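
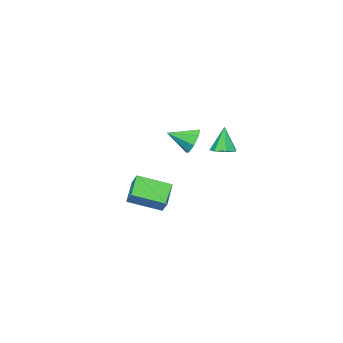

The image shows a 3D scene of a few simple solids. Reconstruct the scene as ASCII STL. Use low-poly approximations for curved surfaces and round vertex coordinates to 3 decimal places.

solid 
facet normal -0.595 0.694 -0.405
outer loop
vertex -1.388 -2.641 2.869
vertex -2.099 -2.921 3.434
vertex -1.399 -2.282 3.501
endloop
endfacet
facet normal 0.990 0.127 -0.055
outer loop
vertex -1.388 -2.641 2.869
vertex -1.399 -2.282 3.501
vertex -1.141 -4.039 4.086
endloop
endfacet
facet normal -0.595 0.694 -0.405
outer loop
vertex -1.399 -2.282 3.501
vertex -2.099 -2.921 3.434
vertex -1.82 -2.297 4.094
endloop
endfacet
facet normal 0.774 0.299 0.557
outer loop
vertex -1.399 -2.282 3.501
vertex -1.82 -2.297 4.094
vertex -1.141 -4.039 4.086
endloop
endfacet
facet normal -0.596 0.694 -0.404
outer loop
vertex -1.82 -2.297 4.094
vertex -2.099 -2.921 3.434
vertex -2.404 -2.678 4.3
endloop
endfacet
facet normal 0.271 0.101 0.957
outer loop
vertex -1.82 -2.297 4.094
vertex -2.404 -2.678 4.3
vertex -1.141 -4.039 4.086
endloop
endfacet
facet normal -0.595 0.695 -0.404
outer loop
vertex -2.404 -2.678 4.3
vertex -2.099 -2.921 3.434
vertex -2.81 -3.201 3.999
endloop
endfacet
facet normal -0.223 -0.350 0.910
outer loop
vertex -2.404 -2.678 4.3
vertex -2.81 -3.201 3.999
vertex -1.141 -4.039 4.086
endloop
endfacet
facet normal -0.595 0.694 -0.405
outer loop
vertex -2.81 -3.201 3.999
vertex -2.099 -2.921 3.434
vertex -2.799 -3.56 3.367
endloop
endfacet
facet normal -0.421 -0.792 0.443
outer loop
vertex -2.81 -3.201 3.999
vertex -2.799 -3.56 3.367
vertex -1.141 -4.039 4.086
endloop
endfacet
facet normal -0.595 0.694 -0.405
outer loop
vertex -2.799 -3.56 3.367
vertex -2.099 -2.921 3.434
vertex -2.378 -3.545 2.774
endloop
endfacet
facet normal -0.205 -0.964 -0.170
outer loop
vertex -2.799 -3.56 3.367
vertex -2.378 -3.545 2.774
vertex -1.141 -4.039 4.086
endloop
endfacet
facet normal -0.595 0.694 -0.405
outer loop
vertex -2.378 -3.545 2.774
vertex -2.099 -2.921 3.434
vertex -1.794 -3.165 2.568
endloop
endfacet
facet normal 0.298 -0.766 -0.569
outer loop
vertex -2.378 -3.545 2.774
vertex -1.794 -3.165 2.568
vertex -1.141 -4.039 4.086
endloop
endfacet
facet normal -0.595 0.694 -0.405
outer loop
vertex -1.794 -3.165 2.568
vertex -2.099 -2.921 3.434
vertex -1.388 -2.641 2.869
endloop
endfacet
facet normal 0.793 -0.314 -0.522
outer loop
vertex -1.794 -3.165 2.568
vertex -1.388 -2.641 2.869
vertex -1.141 -4.039 4.086
endloop
endfacet
facet normal 0.213 0.133 -0.968
outer loop
vertex -2.73 -1.053 2.88
vertex -3.215 -1.635 2.693
vertex -3.373 -0.874 2.763
endloop
endfacet
facet normal 0.135 0.835 0.534
outer loop
vertex -2.73 -1.053 2.88
vertex -3.373 -0.874 2.763
vertex -3.585 -1.865 4.367
endloop
endfacet
facet normal 0.214 0.133 -0.968
outer loop
vertex -3.373 -0.874 2.763
vertex -3.215 -1.635 2.693
vertex -3.896 -1.268 2.593
endloop
endfacet
facet normal -0.634 0.693 0.344
outer loop
vertex -3.373 -0.874 2.763
vertex -3.896 -1.268 2.593
vertex -3.585 -1.865 4.367
endloop
endfacet
facet normal 0.214 0.134 -0.968
outer loop
vertex -3.896 -1.268 2.593
vertex -3.215 -1.635 2.693
vertex -3.907 -1.938 2.498
endloop
endfacet
facet normal -0.985 -0.008 0.170
outer loop
vertex -3.896 -1.268 2.593
vertex -3.907 -1.938 2.498
vertex -3.585 -1.865 4.367
endloop
endfacet
facet normal 0.214 0.133 -0.968
outer loop
vertex -3.907 -1.938 2.498
vertex -3.215 -1.635 2.693
vertex -3.397 -2.38 2.55
endloop
endfacet
facet normal -0.657 -0.741 0.142
outer loop
vertex -3.907 -1.938 2.498
vertex -3.397 -2.38 2.55
vertex -3.585 -1.865 4.367
endloop
endfacet
facet normal 0.213 0.134 -0.968
outer loop
vertex -3.397 -2.38 2.55
vertex -3.215 -1.635 2.693
vertex -2.75 -2.261 2.709
endloop
endfacet
facet normal 0.106 -0.954 0.281
outer loop
vertex -3.397 -2.38 2.55
vertex -2.75 -2.261 2.709
vertex -3.585 -1.865 4.367
endloop
endfacet
facet normal 0.213 0.134 -0.968
outer loop
vertex -2.75 -2.261 2.709
vertex -3.215 -1.635 2.693
vertex -2.453 -1.67 2.856
endloop
endfacet
facet normal 0.728 -0.486 0.483
outer loop
vertex -2.75 -2.261 2.709
vertex -2.453 -1.67 2.856
vertex -3.585 -1.865 4.367
endloop
endfacet
facet normal 0.213 0.133 -0.968
outer loop
vertex -2.453 -1.67 2.856
vertex -3.215 -1.635 2.693
vertex -2.73 -1.053 2.88
endloop
endfacet
facet normal 0.741 0.310 0.595
outer loop
vertex -2.453 -1.67 2.856
vertex -2.73 -1.053 2.88
vertex -3.585 -1.865 4.367
endloop
endfacet
facet normal -0.624 0.702 -0.343
outer loop
vertex 2.58 -0.849 1.728
vertex 2.776 -0.329 2.436
vertex 3.804 -0.171 0.891
endloop
endfacet
facet normal -0.218 -0.577 -0.787
outer loop
vertex 5.064 -1.591 1.584
vertex 2.58 -0.849 1.728
vertex 3.804 -0.171 0.891
endloop
endfacet
facet normal -0.623 0.703 -0.343
outer loop
vertex 3.804 -0.171 0.891
vertex 2.776 -0.329 2.436
vertex 4.0 0.348 1.6
endloop
endfacet
facet normal 0.751 0.416 -0.512
outer loop
vertex 4.0 0.348 1.6
vertex 5.064 -1.591 1.584
vertex 3.804 -0.171 0.891
endloop
endfacet
facet normal -0.751 -0.416 0.513
outer loop
vertex 2.58 -0.849 1.728
vertex 4.036 -1.749 3.129
vertex 2.776 -0.329 2.436
endloop
endfacet
facet normal -0.218 -0.577 -0.787
outer loop
vertex 3.84 -2.268 2.42
vertex 2.58 -0.849 1.728
vertex 5.064 -1.591 1.584
endloop
endfacet
facet normal -0.751 -0.417 0.513
outer loop
vertex 3.84 -2.268 2.42
vertex 4.036 -1.749 3.129
vertex 2.58 -0.849 1.728
endloop
endfacet
facet normal 0.218 0.577 0.787
outer loop
vertex 2.776 -0.329 2.436
vertex 4.036 -1.749 3.129
vertex 4.0 0.348 1.6
endloop
endfacet
facet normal 0.751 0.416 -0.513
outer loop
vertex 5.26 -1.071 2.292
vertex 5.064 -1.591 1.584
vertex 4.0 0.348 1.6
endloop
endfacet
facet normal 0.218 0.577 0.787
outer loop
vertex 4.0 0.348 1.6
vertex 4.036 -1.749 3.129
vertex 5.26 -1.071 2.292
endloop
endfacet
facet normal 0.623 -0.703 0.343
outer loop
vertex 5.26 -1.071 2.292
vertex 3.84 -2.268 2.42
vertex 5.064 -1.591 1.584
endloop
endfacet
facet normal 0.623 -0.703 0.342
outer loop
vertex 4.036 -1.749 3.129
vertex 3.84 -2.268 2.42
vertex 5.26 -1.071 2.292
endloop
endfacet

endsolid


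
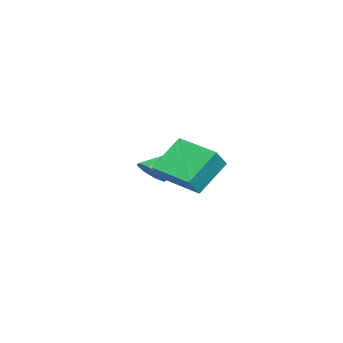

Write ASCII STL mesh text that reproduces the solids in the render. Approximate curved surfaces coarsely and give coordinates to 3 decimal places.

solid 
facet normal 0.633 -0.457 -0.625
outer loop
vertex -1.27 -2.096 -3.751
vertex -1.818 -2.097 -4.306
vertex -1.252 -1.606 -4.091
endloop
endfacet
facet normal 0.369 0.521 0.770
outer loop
vertex -1.27 -2.096 -3.751
vertex -1.252 -1.606 -4.091
vertex -2.642 -1.503 -3.494
endloop
endfacet
facet normal 0.634 -0.457 -0.625
outer loop
vertex -1.252 -1.606 -4.091
vertex -1.818 -2.097 -4.306
vertex -1.565 -1.403 -4.557
endloop
endfacet
facet normal 0.191 0.940 0.282
outer loop
vertex -1.252 -1.606 -4.091
vertex -1.565 -1.403 -4.557
vertex -2.642 -1.503 -3.494
endloop
endfacet
facet normal 0.633 -0.457 -0.625
outer loop
vertex -1.565 -1.403 -4.557
vertex -1.818 -2.097 -4.306
vertex -2.027 -1.607 -4.876
endloop
endfacet
facet normal -0.280 0.940 -0.195
outer loop
vertex -1.565 -1.403 -4.557
vertex -2.027 -1.607 -4.876
vertex -2.642 -1.503 -3.494
endloop
endfacet
facet normal 0.633 -0.457 -0.625
outer loop
vertex -2.027 -1.607 -4.876
vertex -1.818 -2.097 -4.306
vertex -2.366 -2.097 -4.861
endloop
endfacet
facet normal -0.766 0.518 -0.380
outer loop
vertex -2.027 -1.607 -4.876
vertex -2.366 -2.097 -4.861
vertex -2.642 -1.503 -3.494
endloop
endfacet
facet normal 0.633 -0.457 -0.625
outer loop
vertex -2.366 -2.097 -4.861
vertex -1.818 -2.097 -4.306
vertex -2.385 -2.588 -4.521
endloop
endfacet
facet normal -0.983 -0.076 -0.165
outer loop
vertex -2.366 -2.097 -4.861
vertex -2.385 -2.588 -4.521
vertex -2.642 -1.503 -3.494
endloop
endfacet
facet normal 0.633 -0.457 -0.625
outer loop
vertex -2.385 -2.588 -4.521
vertex -1.818 -2.097 -4.306
vertex -2.071 -2.791 -4.055
endloop
endfacet
facet normal -0.804 -0.498 0.325
outer loop
vertex -2.385 -2.588 -4.521
vertex -2.071 -2.791 -4.055
vertex -2.642 -1.503 -3.494
endloop
endfacet
facet normal 0.634 -0.457 -0.624
outer loop
vertex -2.071 -2.791 -4.055
vertex -1.818 -2.097 -4.306
vertex -1.61 -2.587 -3.736
endloop
endfacet
facet normal -0.334 -0.497 0.801
outer loop
vertex -2.071 -2.791 -4.055
vertex -1.61 -2.587 -3.736
vertex -2.642 -1.503 -3.494
endloop
endfacet
facet normal 0.633 -0.458 -0.624
outer loop
vertex -1.61 -2.587 -3.736
vertex -1.818 -2.097 -4.306
vertex -1.27 -2.096 -3.751
endloop
endfacet
facet normal 0.152 -0.075 0.986
outer loop
vertex -1.61 -2.587 -3.736
vertex -1.27 -2.096 -3.751
vertex -2.642 -1.503 -3.494
endloop
endfacet
facet normal -0.612 0.223 -0.759
outer loop
vertex 1.224 0.254 -1.501
vertex 2.119 1.926 -1.732
vertex 2.396 -0.536 -2.678
endloop
endfacet
facet normal -0.469 -0.875 0.120
outer loop
vertex 3.081 -0.786 -1.828
vertex 1.224 0.254 -1.501
vertex 2.396 -0.536 -2.678
endloop
endfacet
facet normal -0.612 0.223 -0.759
outer loop
vertex 2.396 -0.536 -2.678
vertex 2.119 1.926 -1.732
vertex 3.291 1.135 -2.909
endloop
endfacet
facet normal 0.637 -0.430 -0.640
outer loop
vertex 3.291 1.135 -2.909
vertex 3.081 -0.786 -1.828
vertex 2.396 -0.536 -2.678
endloop
endfacet
facet normal -0.637 0.430 0.640
outer loop
vertex 1.224 0.254 -1.501
vertex 2.804 1.676 -0.882
vertex 2.119 1.926 -1.732
endloop
endfacet
facet normal -0.469 -0.875 0.121
outer loop
vertex 1.909 0.005 -0.651
vertex 1.224 0.254 -1.501
vertex 3.081 -0.786 -1.828
endloop
endfacet
facet normal -0.637 0.430 0.640
outer loop
vertex 1.909 0.005 -0.651
vertex 2.804 1.676 -0.882
vertex 1.224 0.254 -1.501
endloop
endfacet
facet normal 0.469 0.875 -0.121
outer loop
vertex 2.119 1.926 -1.732
vertex 2.804 1.676 -0.882
vertex 3.291 1.135 -2.909
endloop
endfacet
facet normal 0.637 -0.430 -0.640
outer loop
vertex 3.976 0.886 -2.059
vertex 3.081 -0.786 -1.828
vertex 3.291 1.135 -2.909
endloop
endfacet
facet normal 0.468 0.875 -0.121
outer loop
vertex 3.291 1.135 -2.909
vertex 2.804 1.676 -0.882
vertex 3.976 0.886 -2.059
endloop
endfacet
facet normal 0.612 -0.223 0.759
outer loop
vertex 3.976 0.886 -2.059
vertex 1.909 0.005 -0.651
vertex 3.081 -0.786 -1.828
endloop
endfacet
facet normal 0.612 -0.223 0.759
outer loop
vertex 2.804 1.676 -0.882
vertex 1.909 0.005 -0.651
vertex 3.976 0.886 -2.059
endloop
endfacet

endsolid


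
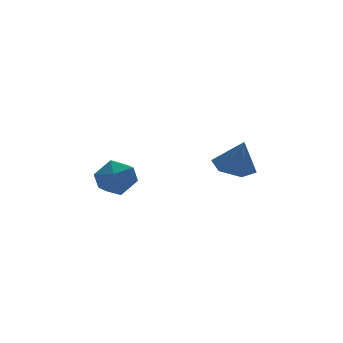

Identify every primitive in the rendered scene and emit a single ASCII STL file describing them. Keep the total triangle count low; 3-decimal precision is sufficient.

solid 
facet normal -0.704 0.708 -0.051
outer loop
vertex -2.864 1.358 -4.029
vertex -3.246 1.05 -3.04
vertex -2.462 1.824 -3.112
endloop
endfacet
facet normal -0.118 0.905 -0.408
outer loop
vertex -2.864 1.358 -4.029
vertex -2.462 1.824 -3.112
vertex -1.78 1.543 -3.933
endloop
endfacet
facet normal 0.010 0.413 -0.911
outer loop
vertex -2.864 1.358 -4.029
vertex -1.78 1.543 -3.933
vertex -2.142 0.595 -4.367
endloop
endfacet
facet normal -0.497 -0.087 -0.864
outer loop
vertex -2.864 1.358 -4.029
vertex -2.142 0.595 -4.367
vertex -3.048 0.29 -3.815
endloop
endfacet
facet normal -0.938 0.095 -0.333
outer loop
vertex -2.864 1.358 -4.029
vertex -3.048 0.29 -3.815
vertex -3.246 1.05 -3.04
endloop
endfacet
facet normal 0.429 0.902 0.048
outer loop
vertex -1.78 1.543 -3.933
vertex -2.462 1.824 -3.112
vertex -1.492 1.35 -2.885
endloop
endfacet
facet normal -0.518 0.583 0.626
outer loop
vertex -2.462 1.824 -3.112
vertex -3.246 1.05 -3.04
vertex -2.398 1.045 -2.333
endloop
endfacet
facet normal -0.897 -0.408 0.171
outer loop
vertex -3.246 1.05 -3.04
vertex -3.048 0.29 -3.815
vertex -2.76 0.097 -2.767
endloop
endfacet
facet normal -0.182 -0.703 -0.688
outer loop
vertex -3.048 0.29 -3.815
vertex -2.142 0.595 -4.367
vertex -2.078 -0.184 -3.588
endloop
endfacet
facet normal 0.637 0.106 -0.763
outer loop
vertex -2.142 0.595 -4.367
vertex -1.78 1.543 -3.933
vertex -1.294 0.59 -3.66
endloop
endfacet
facet normal 0.497 0.087 0.864
outer loop
vertex -1.676 0.282 -2.671
vertex -1.492 1.35 -2.885
vertex -2.398 1.045 -2.333
endloop
endfacet
facet normal -0.010 -0.413 0.911
outer loop
vertex -1.676 0.282 -2.671
vertex -2.398 1.045 -2.333
vertex -2.76 0.097 -2.767
endloop
endfacet
facet normal 0.118 -0.905 0.408
outer loop
vertex -1.676 0.282 -2.671
vertex -2.76 0.097 -2.767
vertex -2.078 -0.184 -3.588
endloop
endfacet
facet normal 0.704 -0.708 0.051
outer loop
vertex -1.676 0.282 -2.671
vertex -2.078 -0.184 -3.588
vertex -1.294 0.59 -3.66
endloop
endfacet
facet normal 0.938 -0.095 0.333
outer loop
vertex -1.676 0.282 -2.671
vertex -1.294 0.59 -3.66
vertex -1.492 1.35 -2.885
endloop
endfacet
facet normal 0.182 0.703 0.688
outer loop
vertex -2.398 1.045 -2.333
vertex -1.492 1.35 -2.885
vertex -2.462 1.824 -3.112
endloop
endfacet
facet normal -0.637 -0.106 0.763
outer loop
vertex -2.76 0.097 -2.767
vertex -2.398 1.045 -2.333
vertex -3.246 1.05 -3.04
endloop
endfacet
facet normal -0.429 -0.902 -0.048
outer loop
vertex -2.078 -0.184 -3.588
vertex -2.76 0.097 -2.767
vertex -3.048 0.29 -3.815
endloop
endfacet
facet normal 0.518 -0.583 -0.626
outer loop
vertex -1.294 0.59 -3.66
vertex -2.078 -0.184 -3.588
vertex -2.142 0.595 -4.367
endloop
endfacet
facet normal 0.897 0.408 -0.171
outer loop
vertex -1.492 1.35 -2.885
vertex -1.294 0.59 -3.66
vertex -1.78 1.543 -3.933
endloop
endfacet
facet normal -0.140 0.276 -0.951
outer loop
vertex 4.026 -0.853 -3.727
vertex 3.23 -0.192 -3.418
vertex 4.246 0.171 -3.462
endloop
endfacet
facet normal 0.918 -0.272 0.288
outer loop
vertex 4.026 -0.853 -3.727
vertex 4.246 0.171 -3.462
vertex 3.47 -0.668 -1.782
endloop
endfacet
facet normal -0.140 0.277 -0.951
outer loop
vertex 4.246 0.171 -3.462
vertex 3.23 -0.192 -3.418
vertex 3.45 0.832 -3.152
endloop
endfacet
facet normal 0.648 0.518 0.558
outer loop
vertex 4.246 0.171 -3.462
vertex 3.45 0.832 -3.152
vertex 3.47 -0.668 -1.782
endloop
endfacet
facet normal -0.140 0.277 -0.951
outer loop
vertex 3.45 0.832 -3.152
vertex 3.23 -0.192 -3.418
vertex 2.434 0.469 -3.108
endloop
endfacet
facet normal -0.204 0.659 0.724
outer loop
vertex 3.45 0.832 -3.152
vertex 2.434 0.469 -3.108
vertex 3.47 -0.668 -1.782
endloop
endfacet
facet normal -0.141 0.277 -0.951
outer loop
vertex 2.434 0.469 -3.108
vertex 3.23 -0.192 -3.418
vertex 2.213 -0.554 -3.373
endloop
endfacet
facet normal -0.784 0.009 0.620
outer loop
vertex 2.434 0.469 -3.108
vertex 2.213 -0.554 -3.373
vertex 3.47 -0.668 -1.782
endloop
endfacet
facet normal -0.141 0.277 -0.951
outer loop
vertex 2.213 -0.554 -3.373
vertex 3.23 -0.192 -3.418
vertex 3.009 -1.215 -3.683
endloop
endfacet
facet normal -0.514 -0.783 0.350
outer loop
vertex 2.213 -0.554 -3.373
vertex 3.009 -1.215 -3.683
vertex 3.47 -0.668 -1.782
endloop
endfacet
facet normal -0.140 0.276 -0.951
outer loop
vertex 3.009 -1.215 -3.683
vertex 3.23 -0.192 -3.418
vertex 4.026 -0.853 -3.727
endloop
endfacet
facet normal 0.337 -0.923 0.184
outer loop
vertex 3.009 -1.215 -3.683
vertex 4.026 -0.853 -3.727
vertex 3.47 -0.668 -1.782
endloop
endfacet

endsolid


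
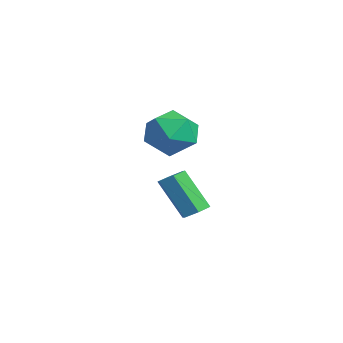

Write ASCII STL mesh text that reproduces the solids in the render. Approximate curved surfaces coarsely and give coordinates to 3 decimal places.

solid 
facet normal -0.522 0.813 -0.260
outer loop
vertex -1.16 1.498 2.027
vertex -1.984 1.217 2.804
vertex -1.088 1.894 3.122
endloop
endfacet
facet normal 0.178 0.922 -0.345
outer loop
vertex -1.16 1.498 2.027
vertex -1.088 1.894 3.122
vertex -0.132 1.506 2.578
endloop
endfacet
facet normal 0.424 0.428 -0.798
outer loop
vertex -1.16 1.498 2.027
vertex -0.132 1.506 2.578
vertex -0.436 0.589 1.924
endloop
endfacet
facet normal -0.124 0.014 -0.992
outer loop
vertex -1.16 1.498 2.027
vertex -0.436 0.589 1.924
vertex -1.58 0.41 2.064
endloop
endfacet
facet normal -0.708 0.251 -0.660
outer loop
vertex -1.16 1.498 2.027
vertex -1.58 0.41 2.064
vertex -1.984 1.217 2.804
endloop
endfacet
facet normal 0.496 0.820 0.286
outer loop
vertex -0.132 1.506 2.578
vertex -1.088 1.894 3.122
vertex -0.32 1.23 3.696
endloop
endfacet
facet normal -0.637 0.644 0.424
outer loop
vertex -1.088 1.894 3.122
vertex -1.984 1.217 2.804
vertex -1.464 1.051 3.836
endloop
endfacet
facet normal -0.938 -0.265 -0.223
outer loop
vertex -1.984 1.217 2.804
vertex -1.58 0.41 2.064
vertex -1.768 0.134 3.182
endloop
endfacet
facet normal 0.008 -0.648 -0.761
outer loop
vertex -1.58 0.41 2.064
vertex -0.436 0.589 1.924
vertex -0.812 -0.254 2.638
endloop
endfacet
facet normal 0.894 0.022 -0.447
outer loop
vertex -0.436 0.589 1.924
vertex -0.132 1.506 2.578
vertex 0.084 0.423 2.956
endloop
endfacet
facet normal 0.124 -0.014 0.992
outer loop
vertex -0.74 0.142 3.733
vertex -0.32 1.23 3.696
vertex -1.464 1.051 3.836
endloop
endfacet
facet normal -0.424 -0.428 0.798
outer loop
vertex -0.74 0.142 3.733
vertex -1.464 1.051 3.836
vertex -1.768 0.134 3.182
endloop
endfacet
facet normal -0.178 -0.922 0.345
outer loop
vertex -0.74 0.142 3.733
vertex -1.768 0.134 3.182
vertex -0.812 -0.254 2.638
endloop
endfacet
facet normal 0.522 -0.813 0.260
outer loop
vertex -0.74 0.142 3.733
vertex -0.812 -0.254 2.638
vertex 0.084 0.423 2.956
endloop
endfacet
facet normal 0.708 -0.251 0.660
outer loop
vertex -0.74 0.142 3.733
vertex 0.084 0.423 2.956
vertex -0.32 1.23 3.696
endloop
endfacet
facet normal -0.008 0.648 0.761
outer loop
vertex -1.464 1.051 3.836
vertex -0.32 1.23 3.696
vertex -1.088 1.894 3.122
endloop
endfacet
facet normal -0.894 -0.022 0.447
outer loop
vertex -1.768 0.134 3.182
vertex -1.464 1.051 3.836
vertex -1.984 1.217 2.804
endloop
endfacet
facet normal -0.496 -0.820 -0.286
outer loop
vertex -0.812 -0.254 2.638
vertex -1.768 0.134 3.182
vertex -1.58 0.41 2.064
endloop
endfacet
facet normal 0.637 -0.644 -0.424
outer loop
vertex 0.084 0.423 2.956
vertex -0.812 -0.254 2.638
vertex -0.436 0.589 1.924
endloop
endfacet
facet normal 0.938 0.265 0.223
outer loop
vertex -0.32 1.23 3.696
vertex 0.084 0.423 2.956
vertex -0.132 1.506 2.578
endloop
endfacet
facet normal 0.401 0.368 -0.839
outer loop
vertex -2.37 2.352 -1.799
vertex -2.956 2.46 -2.032
vertex -2.659 2.913 -1.691
endloop
endfacet
facet normal 0.797 0.311 0.518
outer loop
vertex -2.37 2.352 -1.799
vertex -2.659 2.913 -1.691
vertex -3.178 1.612 -0.114
endloop
endfacet
facet normal 0.796 0.312 0.519
outer loop
vertex -3.178 1.612 -0.114
vertex -2.659 2.913 -1.691
vertex -3.468 2.173 -0.006
endloop
endfacet
facet normal -0.403 -0.369 0.838
outer loop
vertex -3.178 1.612 -0.114
vertex -3.468 2.173 -0.006
vertex -3.764 1.72 -0.348
endloop
endfacet
facet normal 0.403 0.367 -0.838
outer loop
vertex -2.659 2.913 -1.691
vertex -2.956 2.46 -2.032
vertex -3.245 3.021 -1.925
endloop
endfacet
facet normal 0.007 0.914 0.405
outer loop
vertex -2.659 2.913 -1.691
vertex -3.245 3.021 -1.925
vertex -3.468 2.173 -0.006
endloop
endfacet
facet normal 0.007 0.914 0.405
outer loop
vertex -3.468 2.173 -0.006
vertex -3.245 3.021 -1.925
vertex -4.054 2.281 -0.24
endloop
endfacet
facet normal -0.403 -0.369 0.838
outer loop
vertex -3.468 2.173 -0.006
vertex -4.054 2.281 -0.24
vertex -3.764 1.72 -0.348
endloop
endfacet
facet normal 0.403 0.367 -0.838
outer loop
vertex -3.245 3.021 -1.925
vertex -2.956 2.46 -2.032
vertex -3.542 2.568 -2.266
endloop
endfacet
facet normal -0.789 0.603 -0.114
outer loop
vertex -3.245 3.021 -1.925
vertex -3.542 2.568 -2.266
vertex -4.054 2.281 -0.24
endloop
endfacet
facet normal -0.790 0.602 -0.114
outer loop
vertex -4.054 2.281 -0.24
vertex -3.542 2.568 -2.266
vertex -4.35 1.828 -0.581
endloop
endfacet
facet normal -0.401 -0.369 0.838
outer loop
vertex -4.054 2.281 -0.24
vertex -4.35 1.828 -0.581
vertex -3.764 1.72 -0.348
endloop
endfacet
facet normal 0.403 0.369 -0.838
outer loop
vertex -3.542 2.568 -2.266
vertex -2.956 2.46 -2.032
vertex -3.252 2.007 -2.374
endloop
endfacet
facet normal -0.796 -0.312 -0.519
outer loop
vertex -3.542 2.568 -2.266
vertex -3.252 2.007 -2.374
vertex -4.35 1.828 -0.581
endloop
endfacet
facet normal -0.797 -0.310 -0.519
outer loop
vertex -4.35 1.828 -0.581
vertex -3.252 2.007 -2.374
vertex -4.061 1.267 -0.689
endloop
endfacet
facet normal -0.401 -0.368 0.839
outer loop
vertex -4.35 1.828 -0.581
vertex -4.061 1.267 -0.689
vertex -3.764 1.72 -0.348
endloop
endfacet
facet normal 0.403 0.369 -0.838
outer loop
vertex -3.252 2.007 -2.374
vertex -2.956 2.46 -2.032
vertex -2.666 1.899 -2.14
endloop
endfacet
facet normal -0.007 -0.914 -0.405
outer loop
vertex -3.252 2.007 -2.374
vertex -2.666 1.899 -2.14
vertex -4.061 1.267 -0.689
endloop
endfacet
facet normal -0.007 -0.914 -0.405
outer loop
vertex -4.061 1.267 -0.689
vertex -2.666 1.899 -2.14
vertex -3.475 1.159 -0.455
endloop
endfacet
facet normal -0.403 -0.367 0.838
outer loop
vertex -4.061 1.267 -0.689
vertex -3.475 1.159 -0.455
vertex -3.764 1.72 -0.348
endloop
endfacet
facet normal 0.401 0.369 -0.838
outer loop
vertex -2.666 1.899 -2.14
vertex -2.956 2.46 -2.032
vertex -2.37 2.352 -1.799
endloop
endfacet
facet normal 0.790 -0.602 0.115
outer loop
vertex -2.666 1.899 -2.14
vertex -2.37 2.352 -1.799
vertex -3.475 1.159 -0.455
endloop
endfacet
facet normal 0.789 -0.603 0.114
outer loop
vertex -3.475 1.159 -0.455
vertex -2.37 2.352 -1.799
vertex -3.178 1.612 -0.114
endloop
endfacet
facet normal -0.403 -0.367 0.838
outer loop
vertex -3.475 1.159 -0.455
vertex -3.178 1.612 -0.114
vertex -3.764 1.72 -0.348
endloop
endfacet

endsolid


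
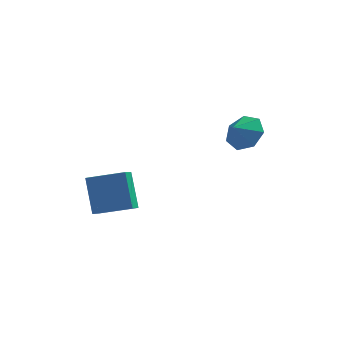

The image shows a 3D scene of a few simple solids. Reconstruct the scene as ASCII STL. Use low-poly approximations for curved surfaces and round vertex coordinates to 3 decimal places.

solid 
facet normal -0.959 -0.021 -0.281
outer loop
vertex -3.116 -2.876 -1.898
vertex -3.624 -1.751 -0.248
vertex -2.978 -2.03 -2.432
endloop
endfacet
facet normal 0.247 -0.546 -0.801
outer loop
vertex -1.136 -1.989 -1.892
vertex -3.116 -2.876 -1.898
vertex -2.978 -2.03 -2.432
endloop
endfacet
facet normal -0.959 -0.021 -0.281
outer loop
vertex -2.978 -2.03 -2.432
vertex -3.624 -1.751 -0.248
vertex -3.486 -0.905 -0.782
endloop
endfacet
facet normal 0.136 0.838 -0.529
outer loop
vertex -3.486 -0.905 -0.782
vertex -1.136 -1.989 -1.892
vertex -2.978 -2.03 -2.432
endloop
endfacet
facet normal -0.136 -0.838 0.529
outer loop
vertex -3.116 -2.876 -1.898
vertex -1.782 -1.71 0.292
vertex -3.624 -1.751 -0.248
endloop
endfacet
facet normal 0.247 -0.546 -0.801
outer loop
vertex -1.274 -2.835 -1.358
vertex -3.116 -2.876 -1.898
vertex -1.136 -1.989 -1.892
endloop
endfacet
facet normal -0.136 -0.838 0.529
outer loop
vertex -1.274 -2.835 -1.358
vertex -1.782 -1.71 0.292
vertex -3.116 -2.876 -1.898
endloop
endfacet
facet normal -0.247 0.546 0.801
outer loop
vertex -3.624 -1.751 -0.248
vertex -1.782 -1.71 0.292
vertex -3.486 -0.905 -0.782
endloop
endfacet
facet normal 0.136 0.838 -0.529
outer loop
vertex -1.644 -0.864 -0.242
vertex -1.136 -1.989 -1.892
vertex -3.486 -0.905 -0.782
endloop
endfacet
facet normal -0.247 0.546 0.801
outer loop
vertex -3.486 -0.905 -0.782
vertex -1.782 -1.71 0.292
vertex -1.644 -0.864 -0.242
endloop
endfacet
facet normal 0.959 0.021 0.281
outer loop
vertex -1.644 -0.864 -0.242
vertex -1.274 -2.835 -1.358
vertex -1.136 -1.989 -1.892
endloop
endfacet
facet normal 0.959 0.021 0.281
outer loop
vertex -1.782 -1.71 0.292
vertex -1.274 -2.835 -1.358
vertex -1.644 -0.864 -0.242
endloop
endfacet
facet normal 0.490 0.557 -0.671
outer loop
vertex 3.894 2.94 1.538
vertex 3.25 2.554 0.748
vertex 3.105 3.435 1.373
endloop
endfacet
facet normal -0.157 0.078 0.985
outer loop
vertex 3.894 2.94 1.538
vertex 3.105 3.435 1.373
vertex 2.75 1.986 1.432
endloop
endfacet
facet normal 0.490 0.557 -0.671
outer loop
vertex 3.105 3.435 1.373
vertex 3.25 2.554 0.748
vertex 2.425 3.267 0.737
endloop
endfacet
facet normal -0.695 0.198 0.691
outer loop
vertex 3.105 3.435 1.373
vertex 2.425 3.267 0.737
vertex 2.75 1.986 1.432
endloop
endfacet
facet normal 0.490 0.557 -0.671
outer loop
vertex 2.425 3.267 0.737
vertex 3.25 2.554 0.748
vertex 2.366 2.562 0.109
endloop
endfacet
facet normal -0.966 -0.122 0.227
outer loop
vertex 2.425 3.267 0.737
vertex 2.366 2.562 0.109
vertex 2.75 1.986 1.432
endloop
endfacet
facet normal 0.490 0.557 -0.671
outer loop
vertex 2.366 2.562 0.109
vertex 3.25 2.554 0.748
vertex 2.973 1.851 -0.038
endloop
endfacet
facet normal -0.765 -0.641 -0.057
outer loop
vertex 2.366 2.562 0.109
vertex 2.973 1.851 -0.038
vertex 2.75 1.986 1.432
endloop
endfacet
facet normal 0.490 0.557 -0.671
outer loop
vertex 2.973 1.851 -0.038
vertex 3.25 2.554 0.748
vertex 3.788 1.67 0.407
endloop
endfacet
facet normal -0.243 -0.969 0.052
outer loop
vertex 2.973 1.851 -0.038
vertex 3.788 1.67 0.407
vertex 2.75 1.986 1.432
endloop
endfacet
facet normal 0.490 0.557 -0.671
outer loop
vertex 3.788 1.67 0.407
vertex 3.25 2.554 0.748
vertex 4.198 2.154 1.108
endloop
endfacet
facet normal 0.205 -0.857 0.472
outer loop
vertex 3.788 1.67 0.407
vertex 4.198 2.154 1.108
vertex 2.75 1.986 1.432
endloop
endfacet
facet normal 0.490 0.557 -0.671
outer loop
vertex 4.198 2.154 1.108
vertex 3.25 2.554 0.748
vertex 3.894 2.94 1.538
endloop
endfacet
facet normal 0.244 -0.391 0.887
outer loop
vertex 4.198 2.154 1.108
vertex 3.894 2.94 1.538
vertex 2.75 1.986 1.432
endloop
endfacet

endsolid


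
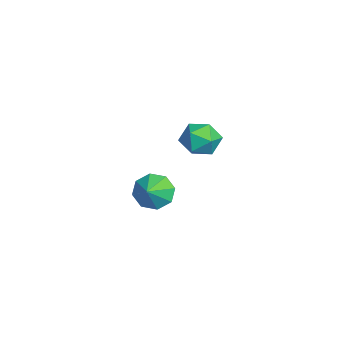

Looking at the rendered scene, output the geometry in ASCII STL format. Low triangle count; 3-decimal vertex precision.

solid 
facet normal -0.808 0.288 -0.515
outer loop
vertex -2.884 -0.545 -2.424
vertex -3.408 -0.685 -1.68
vertex -2.937 0.029 -2.02
endloop
endfacet
facet normal 0.968 0.199 -0.156
outer loop
vertex -2.884 -0.545 -2.424
vertex -2.937 0.029 -2.02
vertex -2.592 -0.975 -1.16
endloop
endfacet
facet normal -0.808 0.287 -0.515
outer loop
vertex -2.937 0.029 -2.02
vertex -3.408 -0.685 -1.68
vertex -3.266 0.185 -1.417
endloop
endfacet
facet normal 0.795 0.528 0.297
outer loop
vertex -2.937 0.029 -2.02
vertex -3.266 0.185 -1.417
vertex -2.592 -0.975 -1.16
endloop
endfacet
facet normal -0.808 0.287 -0.515
outer loop
vertex -3.266 0.185 -1.417
vertex -3.408 -0.685 -1.68
vertex -3.678 -0.168 -0.968
endloop
endfacet
facet normal 0.463 0.439 0.770
outer loop
vertex -3.266 0.185 -1.417
vertex -3.678 -0.168 -0.968
vertex -2.592 -0.975 -1.16
endloop
endfacet
facet normal -0.808 0.287 -0.515
outer loop
vertex -3.678 -0.168 -0.968
vertex -3.408 -0.685 -1.68
vertex -3.931 -0.824 -0.937
endloop
endfacet
facet normal 0.162 -0.016 0.987
outer loop
vertex -3.678 -0.168 -0.968
vertex -3.931 -0.824 -0.937
vertex -2.592 -0.975 -1.16
endloop
endfacet
facet normal -0.808 0.288 -0.515
outer loop
vertex -3.931 -0.824 -0.937
vertex -3.408 -0.685 -1.68
vertex -3.879 -1.398 -1.34
endloop
endfacet
facet normal 0.072 -0.569 0.819
outer loop
vertex -3.931 -0.824 -0.937
vertex -3.879 -1.398 -1.34
vertex -2.592 -0.975 -1.16
endloop
endfacet
facet normal -0.807 0.288 -0.515
outer loop
vertex -3.879 -1.398 -1.34
vertex -3.408 -0.685 -1.68
vertex -3.55 -1.555 -1.943
endloop
endfacet
facet normal 0.244 -0.898 0.367
outer loop
vertex -3.879 -1.398 -1.34
vertex -3.55 -1.555 -1.943
vertex -2.592 -0.975 -1.16
endloop
endfacet
facet normal -0.808 0.287 -0.515
outer loop
vertex -3.55 -1.555 -1.943
vertex -3.408 -0.685 -1.68
vertex -3.138 -1.201 -2.392
endloop
endfacet
facet normal 0.578 -0.809 -0.108
outer loop
vertex -3.55 -1.555 -1.943
vertex -3.138 -1.201 -2.392
vertex -2.592 -0.975 -1.16
endloop
endfacet
facet normal -0.808 0.288 -0.515
outer loop
vertex -3.138 -1.201 -2.392
vertex -3.408 -0.685 -1.68
vertex -2.884 -0.545 -2.424
endloop
endfacet
facet normal 0.877 -0.355 -0.323
outer loop
vertex -3.138 -1.201 -2.392
vertex -2.884 -0.545 -2.424
vertex -2.592 -0.975 -1.16
endloop
endfacet
facet normal -0.928 0.195 -0.317
outer loop
vertex -0.526 1.451 2.767
vertex -0.802 0.667 3.094
vertex -0.824 1.398 3.608
endloop
endfacet
facet normal -0.582 0.798 -0.156
outer loop
vertex -0.526 1.451 2.767
vertex -0.824 1.398 3.608
vertex -0.101 1.888 3.42
endloop
endfacet
facet normal 0.006 0.829 -0.559
outer loop
vertex -0.526 1.451 2.767
vertex -0.101 1.888 3.42
vertex 0.368 1.461 2.791
endloop
endfacet
facet normal 0.023 0.246 -0.969
outer loop
vertex -0.526 1.451 2.767
vertex 0.368 1.461 2.791
vertex -0.065 0.706 2.589
endloop
endfacet
facet normal -0.554 -0.147 -0.820
outer loop
vertex -0.526 1.451 2.767
vertex -0.065 0.706 2.589
vertex -0.802 0.667 3.094
endloop
endfacet
facet normal -0.378 0.761 0.528
outer loop
vertex -0.101 1.888 3.42
vertex -0.824 1.398 3.608
vertex -0.115 1.374 4.151
endloop
endfacet
facet normal -0.939 -0.216 0.267
outer loop
vertex -0.824 1.398 3.608
vertex -0.802 0.667 3.094
vertex -0.548 0.619 3.949
endloop
endfacet
facet normal -0.334 -0.768 -0.546
outer loop
vertex -0.802 0.667 3.094
vertex -0.065 0.706 2.589
vertex -0.079 0.192 3.32
endloop
endfacet
facet normal 0.600 -0.133 -0.789
outer loop
vertex -0.065 0.706 2.589
vertex 0.368 1.461 2.791
vertex 0.644 0.682 3.132
endloop
endfacet
facet normal 0.572 0.811 -0.124
outer loop
vertex 0.368 1.461 2.791
vertex -0.101 1.888 3.42
vertex 0.622 1.413 3.646
endloop
endfacet
facet normal -0.023 -0.246 0.969
outer loop
vertex 0.346 0.629 3.973
vertex -0.115 1.374 4.151
vertex -0.548 0.619 3.949
endloop
endfacet
facet normal -0.006 -0.829 0.559
outer loop
vertex 0.346 0.629 3.973
vertex -0.548 0.619 3.949
vertex -0.079 0.192 3.32
endloop
endfacet
facet normal 0.582 -0.798 0.156
outer loop
vertex 0.346 0.629 3.973
vertex -0.079 0.192 3.32
vertex 0.644 0.682 3.132
endloop
endfacet
facet normal 0.928 -0.195 0.317
outer loop
vertex 0.346 0.629 3.973
vertex 0.644 0.682 3.132
vertex 0.622 1.413 3.646
endloop
endfacet
facet normal 0.554 0.147 0.820
outer loop
vertex 0.346 0.629 3.973
vertex 0.622 1.413 3.646
vertex -0.115 1.374 4.151
endloop
endfacet
facet normal -0.600 0.133 0.789
outer loop
vertex -0.548 0.619 3.949
vertex -0.115 1.374 4.151
vertex -0.824 1.398 3.608
endloop
endfacet
facet normal -0.572 -0.811 0.124
outer loop
vertex -0.079 0.192 3.32
vertex -0.548 0.619 3.949
vertex -0.802 0.667 3.094
endloop
endfacet
facet normal 0.378 -0.761 -0.528
outer loop
vertex 0.644 0.682 3.132
vertex -0.079 0.192 3.32
vertex -0.065 0.706 2.589
endloop
endfacet
facet normal 0.939 0.216 -0.267
outer loop
vertex 0.622 1.413 3.646
vertex 0.644 0.682 3.132
vertex 0.368 1.461 2.791
endloop
endfacet
facet normal 0.334 0.768 0.546
outer loop
vertex -0.115 1.374 4.151
vertex 0.622 1.413 3.646
vertex -0.101 1.888 3.42
endloop
endfacet

endsolid


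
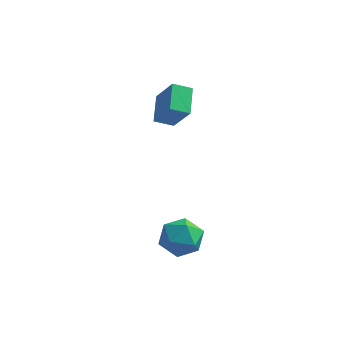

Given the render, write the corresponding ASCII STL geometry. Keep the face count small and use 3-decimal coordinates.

solid 
facet normal -0.284 -0.440 0.852
outer loop
vertex -2.115 -2.371 -1.196
vertex -1.462 -3.392 -1.506
vertex -0.917 -2.475 -0.851
endloop
endfacet
facet normal -0.245 0.268 0.932
outer loop
vertex -2.115 -2.371 -1.196
vertex -0.917 -2.475 -0.851
vertex -1.352 -1.383 -1.28
endloop
endfacet
facet normal -0.685 0.568 0.457
outer loop
vertex -2.115 -2.371 -1.196
vertex -1.352 -1.383 -1.28
vertex -2.166 -1.625 -2.199
endloop
endfacet
facet normal -0.996 0.044 0.084
outer loop
vertex -2.115 -2.371 -1.196
vertex -2.166 -1.625 -2.199
vertex -2.233 -2.867 -2.339
endloop
endfacet
facet normal -0.748 -0.578 0.328
outer loop
vertex -2.115 -2.371 -1.196
vertex -2.233 -2.867 -2.339
vertex -1.462 -3.392 -1.506
endloop
endfacet
facet normal 0.421 0.472 0.775
outer loop
vertex -1.352 -1.383 -1.28
vertex -0.917 -2.475 -0.851
vertex -0.227 -1.793 -1.641
endloop
endfacet
facet normal 0.358 -0.674 0.646
outer loop
vertex -0.917 -2.475 -0.851
vertex -1.462 -3.392 -1.506
vertex -0.294 -3.035 -1.781
endloop
endfacet
facet normal -0.392 -0.897 -0.203
outer loop
vertex -1.462 -3.392 -1.506
vertex -2.233 -2.867 -2.339
vertex -1.108 -3.277 -2.7
endloop
endfacet
facet normal -0.794 0.110 -0.598
outer loop
vertex -2.233 -2.867 -2.339
vertex -2.166 -1.625 -2.199
vertex -1.543 -2.185 -3.129
endloop
endfacet
facet normal -0.291 0.957 0.006
outer loop
vertex -2.166 -1.625 -2.199
vertex -1.352 -1.383 -1.28
vertex -0.998 -1.268 -2.474
endloop
endfacet
facet normal 0.996 -0.044 -0.084
outer loop
vertex -0.345 -2.289 -2.784
vertex -0.227 -1.793 -1.641
vertex -0.294 -3.035 -1.781
endloop
endfacet
facet normal 0.685 -0.568 -0.457
outer loop
vertex -0.345 -2.289 -2.784
vertex -0.294 -3.035 -1.781
vertex -1.108 -3.277 -2.7
endloop
endfacet
facet normal 0.245 -0.268 -0.932
outer loop
vertex -0.345 -2.289 -2.784
vertex -1.108 -3.277 -2.7
vertex -1.543 -2.185 -3.129
endloop
endfacet
facet normal 0.284 0.440 -0.852
outer loop
vertex -0.345 -2.289 -2.784
vertex -1.543 -2.185 -3.129
vertex -0.998 -1.268 -2.474
endloop
endfacet
facet normal 0.748 0.578 -0.328
outer loop
vertex -0.345 -2.289 -2.784
vertex -0.998 -1.268 -2.474
vertex -0.227 -1.793 -1.641
endloop
endfacet
facet normal 0.794 -0.110 0.598
outer loop
vertex -0.294 -3.035 -1.781
vertex -0.227 -1.793 -1.641
vertex -0.917 -2.475 -0.851
endloop
endfacet
facet normal 0.291 -0.957 -0.006
outer loop
vertex -1.108 -3.277 -2.7
vertex -0.294 -3.035 -1.781
vertex -1.462 -3.392 -1.506
endloop
endfacet
facet normal -0.421 -0.472 -0.775
outer loop
vertex -1.543 -2.185 -3.129
vertex -1.108 -3.277 -2.7
vertex -2.233 -2.867 -2.339
endloop
endfacet
facet normal -0.358 0.674 -0.646
outer loop
vertex -0.998 -1.268 -2.474
vertex -1.543 -2.185 -3.129
vertex -2.166 -1.625 -2.199
endloop
endfacet
facet normal 0.392 0.897 0.203
outer loop
vertex -0.227 -1.793 -1.641
vertex -0.998 -1.268 -2.474
vertex -1.352 -1.383 -1.28
endloop
endfacet
facet normal -0.540 0.286 -0.791
outer loop
vertex -4.653 3.713 3.691
vertex -3.735 4.192 3.238
vertex -4.265 2.201 2.879
endloop
endfacet
facet normal -0.812 -0.424 0.401
outer loop
vertex -3.185 1.628 4.462
vertex -4.653 3.713 3.691
vertex -4.265 2.201 2.879
endloop
endfacet
facet normal -0.540 0.286 -0.791
outer loop
vertex -4.265 2.201 2.879
vertex -3.735 4.192 3.238
vertex -3.347 2.68 2.426
endloop
endfacet
facet normal 0.221 -0.859 -0.462
outer loop
vertex -3.347 2.68 2.426
vertex -3.185 1.628 4.462
vertex -4.265 2.201 2.879
endloop
endfacet
facet normal -0.221 0.859 0.462
outer loop
vertex -4.653 3.713 3.691
vertex -2.655 3.619 4.821
vertex -3.735 4.192 3.238
endloop
endfacet
facet normal -0.812 -0.424 0.401
outer loop
vertex -3.573 3.14 5.274
vertex -4.653 3.713 3.691
vertex -3.185 1.628 4.462
endloop
endfacet
facet normal -0.221 0.859 0.462
outer loop
vertex -3.573 3.14 5.274
vertex -2.655 3.619 4.821
vertex -4.653 3.713 3.691
endloop
endfacet
facet normal 0.812 0.424 -0.401
outer loop
vertex -3.735 4.192 3.238
vertex -2.655 3.619 4.821
vertex -3.347 2.68 2.426
endloop
endfacet
facet normal 0.221 -0.859 -0.462
outer loop
vertex -2.267 2.107 4.009
vertex -3.185 1.628 4.462
vertex -3.347 2.68 2.426
endloop
endfacet
facet normal 0.812 0.424 -0.401
outer loop
vertex -3.347 2.68 2.426
vertex -2.655 3.619 4.821
vertex -2.267 2.107 4.009
endloop
endfacet
facet normal 0.540 -0.286 0.791
outer loop
vertex -2.267 2.107 4.009
vertex -3.573 3.14 5.274
vertex -3.185 1.628 4.462
endloop
endfacet
facet normal 0.540 -0.286 0.791
outer loop
vertex -2.655 3.619 4.821
vertex -3.573 3.14 5.274
vertex -2.267 2.107 4.009
endloop
endfacet

endsolid


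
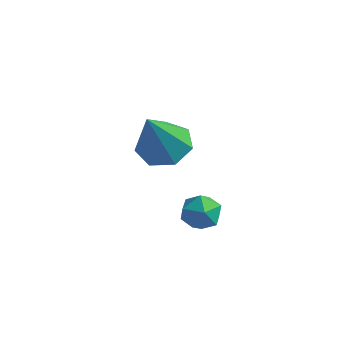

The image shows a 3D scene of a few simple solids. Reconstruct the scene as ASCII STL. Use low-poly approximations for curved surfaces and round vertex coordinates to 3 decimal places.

solid 
facet normal -0.072 0.518 -0.852
outer loop
vertex 1.413 2.233 2.032
vertex 0.771 2.644 2.336
vertex 1.568 2.832 2.383
endloop
endfacet
facet normal 0.934 -0.327 0.146
outer loop
vertex 1.413 2.233 2.032
vertex 1.568 2.832 2.383
vertex 0.909 1.656 3.964
endloop
endfacet
facet normal -0.072 0.517 -0.853
outer loop
vertex 1.568 2.832 2.383
vertex 0.771 2.644 2.336
vertex 1.123 3.29 2.698
endloop
endfacet
facet normal 0.751 0.340 0.566
outer loop
vertex 1.568 2.832 2.383
vertex 1.123 3.29 2.698
vertex 0.909 1.656 3.964
endloop
endfacet
facet normal -0.072 0.517 -0.853
outer loop
vertex 1.123 3.29 2.698
vertex 0.771 2.644 2.336
vertex 0.414 3.261 2.74
endloop
endfacet
facet normal 0.022 0.611 0.792
outer loop
vertex 1.123 3.29 2.698
vertex 0.414 3.261 2.74
vertex 0.909 1.656 3.964
endloop
endfacet
facet normal -0.071 0.517 -0.853
outer loop
vertex 0.414 3.261 2.74
vertex 0.771 2.644 2.336
vertex -0.027 2.768 2.478
endloop
endfacet
facet normal -0.703 0.281 0.653
outer loop
vertex 0.414 3.261 2.74
vertex -0.027 2.768 2.478
vertex 0.909 1.656 3.964
endloop
endfacet
facet normal -0.071 0.518 -0.853
outer loop
vertex -0.027 2.768 2.478
vertex 0.771 2.644 2.336
vertex 0.134 2.181 2.108
endloop
endfacet
facet normal -0.880 -0.401 0.254
outer loop
vertex -0.027 2.768 2.478
vertex 0.134 2.181 2.108
vertex 0.909 1.656 3.964
endloop
endfacet
facet normal -0.071 0.518 -0.853
outer loop
vertex 0.134 2.181 2.108
vertex 0.771 2.644 2.336
vertex 0.775 1.943 1.91
endloop
endfacet
facet normal -0.374 -0.921 -0.104
outer loop
vertex 0.134 2.181 2.108
vertex 0.775 1.943 1.91
vertex 0.909 1.656 3.964
endloop
endfacet
facet normal -0.072 0.518 -0.853
outer loop
vertex 0.775 1.943 1.91
vertex 0.771 2.644 2.336
vertex 1.413 2.233 2.032
endloop
endfacet
facet normal 0.433 -0.888 -0.152
outer loop
vertex 0.775 1.943 1.91
vertex 1.413 2.233 2.032
vertex 0.909 1.656 3.964
endloop
endfacet
facet normal -0.939 0.136 -0.315
outer loop
vertex 1.65 2.949 -0.255
vertex 1.536 2.31 -0.191
vertex 1.426 2.712 0.31
endloop
endfacet
facet normal -0.698 0.716 0.024
outer loop
vertex 1.65 2.949 -0.255
vertex 1.426 2.712 0.31
vertex 1.893 3.167 0.309
endloop
endfacet
facet normal -0.112 0.942 -0.316
outer loop
vertex 1.65 2.949 -0.255
vertex 1.893 3.167 0.309
vertex 2.291 3.046 -0.192
endloop
endfacet
facet normal 0.009 0.503 -0.864
outer loop
vertex 1.65 2.949 -0.255
vertex 2.291 3.046 -0.192
vertex 2.071 2.517 -0.502
endloop
endfacet
facet normal -0.504 0.003 -0.864
outer loop
vertex 1.65 2.949 -0.255
vertex 2.071 2.517 -0.502
vertex 1.536 2.31 -0.191
endloop
endfacet
facet normal -0.509 0.524 0.683
outer loop
vertex 1.893 3.167 0.309
vertex 1.426 2.712 0.31
vertex 1.929 2.663 0.722
endloop
endfacet
facet normal -0.899 -0.416 0.136
outer loop
vertex 1.426 2.712 0.31
vertex 1.536 2.31 -0.191
vertex 1.709 2.134 0.412
endloop
endfacet
facet normal -0.193 -0.630 -0.752
outer loop
vertex 1.536 2.31 -0.191
vertex 2.071 2.517 -0.502
vertex 2.107 2.013 -0.089
endloop
endfacet
facet normal 0.634 0.178 -0.753
outer loop
vertex 2.071 2.517 -0.502
vertex 2.291 3.046 -0.192
vertex 2.574 2.468 -0.09
endloop
endfacet
facet normal 0.438 0.889 0.134
outer loop
vertex 2.291 3.046 -0.192
vertex 1.893 3.167 0.309
vertex 2.464 2.87 0.411
endloop
endfacet
facet normal -0.009 -0.503 0.864
outer loop
vertex 2.35 2.231 0.475
vertex 1.929 2.663 0.722
vertex 1.709 2.134 0.412
endloop
endfacet
facet normal 0.112 -0.942 0.316
outer loop
vertex 2.35 2.231 0.475
vertex 1.709 2.134 0.412
vertex 2.107 2.013 -0.089
endloop
endfacet
facet normal 0.698 -0.716 -0.024
outer loop
vertex 2.35 2.231 0.475
vertex 2.107 2.013 -0.089
vertex 2.574 2.468 -0.09
endloop
endfacet
facet normal 0.939 -0.136 0.315
outer loop
vertex 2.35 2.231 0.475
vertex 2.574 2.468 -0.09
vertex 2.464 2.87 0.411
endloop
endfacet
facet normal 0.504 -0.003 0.864
outer loop
vertex 2.35 2.231 0.475
vertex 2.464 2.87 0.411
vertex 1.929 2.663 0.722
endloop
endfacet
facet normal -0.634 -0.178 0.753
outer loop
vertex 1.709 2.134 0.412
vertex 1.929 2.663 0.722
vertex 1.426 2.712 0.31
endloop
endfacet
facet normal -0.438 -0.889 -0.134
outer loop
vertex 2.107 2.013 -0.089
vertex 1.709 2.134 0.412
vertex 1.536 2.31 -0.191
endloop
endfacet
facet normal 0.509 -0.524 -0.683
outer loop
vertex 2.574 2.468 -0.09
vertex 2.107 2.013 -0.089
vertex 2.071 2.517 -0.502
endloop
endfacet
facet normal 0.899 0.416 -0.136
outer loop
vertex 2.464 2.87 0.411
vertex 2.574 2.468 -0.09
vertex 2.291 3.046 -0.192
endloop
endfacet
facet normal 0.193 0.630 0.752
outer loop
vertex 1.929 2.663 0.722
vertex 2.464 2.87 0.411
vertex 1.893 3.167 0.309
endloop
endfacet

endsolid


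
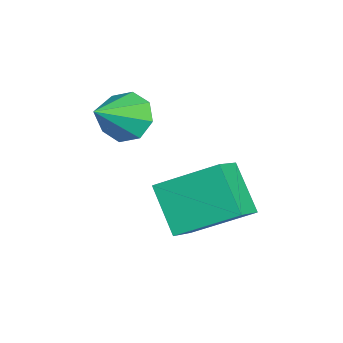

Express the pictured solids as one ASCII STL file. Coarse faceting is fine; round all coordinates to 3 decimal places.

solid 
facet normal -0.653 0.473 -0.591
outer loop
vertex -0.201 1.841 -0.704
vertex -0.635 1.096 -0.821
vertex -0.679 1.75 -0.249
endloop
endfacet
facet normal 0.491 0.596 0.635
outer loop
vertex -0.201 1.841 -0.704
vertex -0.679 1.75 -0.249
vertex 0.515 0.264 0.221
endloop
endfacet
facet normal -0.653 0.473 -0.591
outer loop
vertex -0.679 1.75 -0.249
vertex -0.635 1.096 -0.821
vertex -1.131 1.276 -0.129
endloop
endfacet
facet normal -0.035 0.276 0.961
outer loop
vertex -0.679 1.75 -0.249
vertex -1.131 1.276 -0.129
vertex 0.515 0.264 0.221
endloop
endfacet
facet normal -0.654 0.472 -0.591
outer loop
vertex -1.131 1.276 -0.129
vertex -0.635 1.096 -0.821
vertex -1.292 0.696 -0.414
endloop
endfacet
facet normal -0.381 -0.320 0.867
outer loop
vertex -1.131 1.276 -0.129
vertex -1.292 0.696 -0.414
vertex 0.515 0.264 0.221
endloop
endfacet
facet normal -0.654 0.471 -0.592
outer loop
vertex -1.292 0.696 -0.414
vertex -0.635 1.096 -0.821
vertex -1.068 0.35 -0.937
endloop
endfacet
facet normal -0.346 -0.844 0.410
outer loop
vertex -1.292 0.696 -0.414
vertex -1.068 0.35 -0.937
vertex 0.515 0.264 0.221
endloop
endfacet
facet normal -0.654 0.472 -0.591
outer loop
vertex -1.068 0.35 -0.937
vertex -0.635 1.096 -0.821
vertex -0.591 0.441 -1.392
endloop
endfacet
facet normal 0.051 -0.988 -0.144
outer loop
vertex -1.068 0.35 -0.937
vertex -0.591 0.441 -1.392
vertex 0.515 0.264 0.221
endloop
endfacet
facet normal -0.653 0.472 -0.592
outer loop
vertex -0.591 0.441 -1.392
vertex -0.635 1.096 -0.821
vertex -0.139 0.915 -1.512
endloop
endfacet
facet normal 0.577 -0.669 -0.469
outer loop
vertex -0.591 0.441 -1.392
vertex -0.139 0.915 -1.512
vertex 0.515 0.264 0.221
endloop
endfacet
facet normal -0.653 0.471 -0.592
outer loop
vertex -0.139 0.915 -1.512
vertex -0.635 1.096 -0.821
vertex 0.022 1.495 -1.228
endloop
endfacet
facet normal 0.924 -0.072 -0.376
outer loop
vertex -0.139 0.915 -1.512
vertex 0.022 1.495 -1.228
vertex 0.515 0.264 0.221
endloop
endfacet
facet normal -0.653 0.473 -0.591
outer loop
vertex 0.022 1.495 -1.228
vertex -0.635 1.096 -0.821
vertex -0.201 1.841 -0.704
endloop
endfacet
facet normal 0.889 0.451 0.081
outer loop
vertex 0.022 1.495 -1.228
vertex -0.201 1.841 -0.704
vertex 0.515 0.264 0.221
endloop
endfacet
facet normal -0.643 -0.328 0.693
outer loop
vertex 0.994 1.827 -2.469
vertex 1.176 3.638 -1.443
vertex 0.02 2.308 -3.145
endloop
endfacet
facet normal -0.087 -0.867 -0.491
outer loop
vertex 1.144 2.882 -4.357
vertex 0.994 1.827 -2.469
vertex 0.02 2.308 -3.145
endloop
endfacet
facet normal -0.642 -0.328 0.693
outer loop
vertex 0.02 2.308 -3.145
vertex 1.176 3.638 -1.443
vertex 0.201 4.119 -2.119
endloop
endfacet
facet normal -0.761 0.375 -0.528
outer loop
vertex 0.201 4.119 -2.119
vertex 1.144 2.882 -4.357
vertex 0.02 2.308 -3.145
endloop
endfacet
facet normal 0.761 -0.376 0.528
outer loop
vertex 0.994 1.827 -2.469
vertex 2.3 4.212 -2.655
vertex 1.176 3.638 -1.443
endloop
endfacet
facet normal -0.087 -0.867 -0.491
outer loop
vertex 2.119 2.401 -3.681
vertex 0.994 1.827 -2.469
vertex 1.144 2.882 -4.357
endloop
endfacet
facet normal 0.761 -0.376 0.529
outer loop
vertex 2.119 2.401 -3.681
vertex 2.3 4.212 -2.655
vertex 0.994 1.827 -2.469
endloop
endfacet
facet normal 0.087 0.867 0.491
outer loop
vertex 1.176 3.638 -1.443
vertex 2.3 4.212 -2.655
vertex 0.201 4.119 -2.119
endloop
endfacet
facet normal -0.761 0.376 -0.529
outer loop
vertex 1.326 4.693 -3.331
vertex 1.144 2.882 -4.357
vertex 0.201 4.119 -2.119
endloop
endfacet
facet normal 0.087 0.867 0.491
outer loop
vertex 0.201 4.119 -2.119
vertex 2.3 4.212 -2.655
vertex 1.326 4.693 -3.331
endloop
endfacet
facet normal 0.642 0.328 -0.693
outer loop
vertex 1.326 4.693 -3.331
vertex 2.119 2.401 -3.681
vertex 1.144 2.882 -4.357
endloop
endfacet
facet normal 0.643 0.328 -0.692
outer loop
vertex 2.3 4.212 -2.655
vertex 2.119 2.401 -3.681
vertex 1.326 4.693 -3.331
endloop
endfacet

endsolid


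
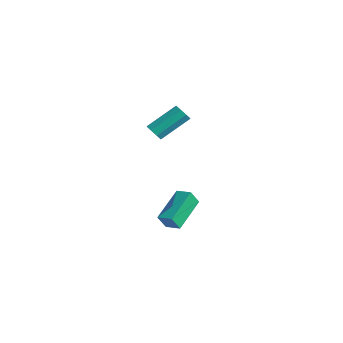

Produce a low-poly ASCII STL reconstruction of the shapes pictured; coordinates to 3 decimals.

solid 
facet normal -0.111 -0.815 -0.569
outer loop
vertex 2.221 1.334 2.623
vertex 1.96 1.654 2.216
vertex 2.508 1.501 2.328
endloop
endfacet
facet normal 0.755 -0.442 0.484
outer loop
vertex 2.221 1.334 2.623
vertex 2.508 1.501 2.328
vertex 2.442 2.946 3.751
endloop
endfacet
facet normal 0.756 -0.441 0.483
outer loop
vertex 2.442 2.946 3.751
vertex 2.508 1.501 2.328
vertex 2.728 3.113 3.456
endloop
endfacet
facet normal 0.111 0.815 0.569
outer loop
vertex 2.442 2.946 3.751
vertex 2.728 3.113 3.456
vertex 2.18 3.266 3.344
endloop
endfacet
facet normal -0.111 -0.815 -0.569
outer loop
vertex 2.508 1.501 2.328
vertex 1.96 1.654 2.216
vertex 2.473 1.758 1.967
endloop
endfacet
facet normal 0.991 -0.045 -0.128
outer loop
vertex 2.508 1.501 2.328
vertex 2.473 1.758 1.967
vertex 2.728 3.113 3.456
endloop
endfacet
facet normal 0.991 -0.047 -0.127
outer loop
vertex 2.728 3.113 3.456
vertex 2.473 1.758 1.967
vertex 2.694 3.37 3.095
endloop
endfacet
facet normal 0.111 0.815 0.569
outer loop
vertex 2.728 3.113 3.456
vertex 2.694 3.37 3.095
vertex 2.18 3.266 3.344
endloop
endfacet
facet normal -0.112 -0.814 -0.570
outer loop
vertex 2.473 1.758 1.967
vertex 1.96 1.654 2.216
vertex 2.138 1.954 1.753
endloop
endfacet
facet normal 0.645 0.377 -0.665
outer loop
vertex 2.473 1.758 1.967
vertex 2.138 1.954 1.753
vertex 2.694 3.37 3.095
endloop
endfacet
facet normal 0.644 0.378 -0.665
outer loop
vertex 2.694 3.37 3.095
vertex 2.138 1.954 1.753
vertex 2.358 3.566 2.881
endloop
endfacet
facet normal 0.112 0.814 0.570
outer loop
vertex 2.694 3.37 3.095
vertex 2.358 3.566 2.881
vertex 2.18 3.266 3.344
endloop
endfacet
facet normal -0.110 -0.814 -0.570
outer loop
vertex 2.138 1.954 1.753
vertex 1.96 1.654 2.216
vertex 1.698 1.974 1.809
endloop
endfacet
facet normal -0.077 0.579 -0.812
outer loop
vertex 2.138 1.954 1.753
vertex 1.698 1.974 1.809
vertex 2.358 3.566 2.881
endloop
endfacet
facet normal -0.077 0.579 -0.812
outer loop
vertex 2.358 3.566 2.881
vertex 1.698 1.974 1.809
vertex 1.919 3.586 2.937
endloop
endfacet
facet normal 0.110 0.814 0.570
outer loop
vertex 2.358 3.566 2.881
vertex 1.919 3.586 2.937
vertex 2.18 3.266 3.344
endloop
endfacet
facet normal -0.111 -0.815 -0.569
outer loop
vertex 1.698 1.974 1.809
vertex 1.96 1.654 2.216
vertex 1.412 1.807 2.104
endloop
endfacet
facet normal -0.756 0.442 -0.483
outer loop
vertex 1.698 1.974 1.809
vertex 1.412 1.807 2.104
vertex 1.919 3.586 2.937
endloop
endfacet
facet normal -0.755 0.442 -0.484
outer loop
vertex 1.919 3.586 2.937
vertex 1.412 1.807 2.104
vertex 1.632 3.419 3.232
endloop
endfacet
facet normal 0.111 0.815 0.569
outer loop
vertex 1.919 3.586 2.937
vertex 1.632 3.419 3.232
vertex 2.18 3.266 3.344
endloop
endfacet
facet normal -0.111 -0.815 -0.569
outer loop
vertex 1.412 1.807 2.104
vertex 1.96 1.654 2.216
vertex 1.446 1.55 2.465
endloop
endfacet
facet normal -0.991 0.047 0.127
outer loop
vertex 1.412 1.807 2.104
vertex 1.446 1.55 2.465
vertex 1.632 3.419 3.232
endloop
endfacet
facet normal -0.991 0.046 0.129
outer loop
vertex 1.632 3.419 3.232
vertex 1.446 1.55 2.465
vertex 1.667 3.162 3.593
endloop
endfacet
facet normal 0.111 0.815 0.569
outer loop
vertex 1.632 3.419 3.232
vertex 1.667 3.162 3.593
vertex 2.18 3.266 3.344
endloop
endfacet
facet normal -0.112 -0.814 -0.570
outer loop
vertex 1.446 1.55 2.465
vertex 1.96 1.654 2.216
vertex 1.782 1.354 2.679
endloop
endfacet
facet normal -0.644 -0.377 0.665
outer loop
vertex 1.446 1.55 2.465
vertex 1.782 1.354 2.679
vertex 1.667 3.162 3.593
endloop
endfacet
facet normal -0.645 -0.377 0.665
outer loop
vertex 1.667 3.162 3.593
vertex 1.782 1.354 2.679
vertex 2.002 2.966 3.807
endloop
endfacet
facet normal 0.112 0.814 0.570
outer loop
vertex 1.667 3.162 3.593
vertex 2.002 2.966 3.807
vertex 2.18 3.266 3.344
endloop
endfacet
facet normal -0.110 -0.814 -0.570
outer loop
vertex 1.782 1.354 2.679
vertex 1.96 1.654 2.216
vertex 2.221 1.334 2.623
endloop
endfacet
facet normal 0.077 -0.579 0.812
outer loop
vertex 1.782 1.354 2.679
vertex 2.221 1.334 2.623
vertex 2.002 2.966 3.807
endloop
endfacet
facet normal 0.077 -0.579 0.812
outer loop
vertex 2.002 2.966 3.807
vertex 2.221 1.334 2.623
vertex 2.442 2.946 3.751
endloop
endfacet
facet normal 0.110 0.814 0.570
outer loop
vertex 2.002 2.966 3.807
vertex 2.442 2.946 3.751
vertex 2.18 3.266 3.344
endloop
endfacet
facet normal -0.903 -0.350 -0.248
outer loop
vertex 2.354 1.604 -3.897
vertex 1.426 3.351 -2.981
vertex 2.405 2.08 -4.753
endloop
endfacet
facet normal 0.426 -0.801 -0.420
outer loop
vertex 3.254 2.409 -4.519
vertex 2.354 1.604 -3.897
vertex 2.405 2.08 -4.753
endloop
endfacet
facet normal -0.903 -0.349 -0.248
outer loop
vertex 2.405 2.08 -4.753
vertex 1.426 3.351 -2.981
vertex 1.477 3.827 -3.836
endloop
endfacet
facet normal 0.052 0.486 -0.873
outer loop
vertex 1.477 3.827 -3.836
vertex 3.254 2.409 -4.519
vertex 2.405 2.08 -4.753
endloop
endfacet
facet normal -0.052 -0.485 0.873
outer loop
vertex 2.354 1.604 -3.897
vertex 2.275 3.68 -2.747
vertex 1.426 3.351 -2.981
endloop
endfacet
facet normal 0.426 -0.801 -0.421
outer loop
vertex 3.203 1.933 -3.664
vertex 2.354 1.604 -3.897
vertex 3.254 2.409 -4.519
endloop
endfacet
facet normal -0.051 -0.485 0.873
outer loop
vertex 3.203 1.933 -3.664
vertex 2.275 3.68 -2.747
vertex 2.354 1.604 -3.897
endloop
endfacet
facet normal -0.426 0.801 0.420
outer loop
vertex 1.426 3.351 -2.981
vertex 2.275 3.68 -2.747
vertex 1.477 3.827 -3.836
endloop
endfacet
facet normal 0.052 0.485 -0.873
outer loop
vertex 2.326 4.156 -3.603
vertex 3.254 2.409 -4.519
vertex 1.477 3.827 -3.836
endloop
endfacet
facet normal -0.426 0.801 0.420
outer loop
vertex 1.477 3.827 -3.836
vertex 2.275 3.68 -2.747
vertex 2.326 4.156 -3.603
endloop
endfacet
facet normal 0.903 0.350 0.248
outer loop
vertex 2.326 4.156 -3.603
vertex 3.203 1.933 -3.664
vertex 3.254 2.409 -4.519
endloop
endfacet
facet normal 0.903 0.350 0.248
outer loop
vertex 2.275 3.68 -2.747
vertex 3.203 1.933 -3.664
vertex 2.326 4.156 -3.603
endloop
endfacet

endsolid


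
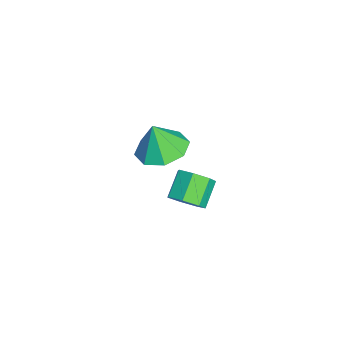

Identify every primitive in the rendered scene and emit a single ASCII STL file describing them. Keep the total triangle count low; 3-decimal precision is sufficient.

solid 
facet normal 0.063 0.251 -0.966
outer loop
vertex 0.496 2.395 0.153
vertex -0.538 2.327 0.068
vertex 0.131 3.086 0.309
endloop
endfacet
facet normal 0.682 0.201 0.703
outer loop
vertex 0.496 2.395 0.153
vertex 0.131 3.086 0.309
vertex -0.622 1.993 1.352
endloop
endfacet
facet normal 0.063 0.251 -0.966
outer loop
vertex 0.131 3.086 0.309
vertex -0.538 2.327 0.068
vertex -0.626 3.331 0.323
endloop
endfacet
facet normal 0.207 0.597 0.775
outer loop
vertex 0.131 3.086 0.309
vertex -0.626 3.331 0.323
vertex -0.622 1.993 1.352
endloop
endfacet
facet normal 0.063 0.251 -0.966
outer loop
vertex -0.626 3.331 0.323
vertex -0.538 2.327 0.068
vertex -1.331 2.989 0.188
endloop
endfacet
facet normal -0.408 0.556 0.724
outer loop
vertex -0.626 3.331 0.323
vertex -1.331 2.989 0.188
vertex -0.622 1.993 1.352
endloop
endfacet
facet normal 0.064 0.251 -0.966
outer loop
vertex -1.331 2.989 0.188
vertex -0.538 2.327 0.068
vertex -1.572 2.259 -0.018
endloop
endfacet
facet normal -0.808 0.103 0.580
outer loop
vertex -1.331 2.989 0.188
vertex -1.572 2.259 -0.018
vertex -0.622 1.993 1.352
endloop
endfacet
facet normal 0.064 0.250 -0.966
outer loop
vertex -1.572 2.259 -0.018
vertex -0.538 2.327 0.068
vertex -1.208 1.568 -0.173
endloop
endfacet
facet normal -0.756 -0.494 0.428
outer loop
vertex -1.572 2.259 -0.018
vertex -1.208 1.568 -0.173
vertex -0.622 1.993 1.352
endloop
endfacet
facet normal 0.062 0.252 -0.966
outer loop
vertex -1.208 1.568 -0.173
vertex -0.538 2.327 0.068
vertex -0.451 1.323 -0.188
endloop
endfacet
facet normal -0.281 -0.891 0.356
outer loop
vertex -1.208 1.568 -0.173
vertex -0.451 1.323 -0.188
vertex -0.622 1.993 1.352
endloop
endfacet
facet normal 0.063 0.252 -0.966
outer loop
vertex -0.451 1.323 -0.188
vertex -0.538 2.327 0.068
vertex 0.255 1.665 -0.053
endloop
endfacet
facet normal 0.334 -0.850 0.407
outer loop
vertex -0.451 1.323 -0.188
vertex 0.255 1.665 -0.053
vertex -0.622 1.993 1.352
endloop
endfacet
facet normal 0.063 0.252 -0.966
outer loop
vertex 0.255 1.665 -0.053
vertex -0.538 2.327 0.068
vertex 0.496 2.395 0.153
endloop
endfacet
facet normal 0.734 -0.398 0.551
outer loop
vertex 0.255 1.665 -0.053
vertex 0.496 2.395 0.153
vertex -0.622 1.993 1.352
endloop
endfacet
facet normal 0.737 -0.347 -0.580
outer loop
vertex -0.778 3.081 -3.566
vertex -1.213 3.215 -4.199
vertex -0.709 3.693 -3.845
endloop
endfacet
facet normal 0.668 0.245 0.703
outer loop
vertex -0.778 3.081 -3.566
vertex -0.709 3.693 -3.845
vertex -1.692 3.512 -2.847
endloop
endfacet
facet normal 0.668 0.246 0.702
outer loop
vertex -1.692 3.512 -2.847
vertex -0.709 3.693 -3.845
vertex -1.623 4.124 -3.127
endloop
endfacet
facet normal -0.737 0.348 0.579
outer loop
vertex -1.692 3.512 -2.847
vertex -1.623 4.124 -3.127
vertex -2.127 3.645 -3.481
endloop
endfacet
facet normal 0.737 -0.348 -0.579
outer loop
vertex -0.709 3.693 -3.845
vertex -1.213 3.215 -4.199
vertex -1.02 3.945 -4.392
endloop
endfacet
facet normal 0.496 0.861 0.115
outer loop
vertex -0.709 3.693 -3.845
vertex -1.02 3.945 -4.392
vertex -1.623 4.124 -3.127
endloop
endfacet
facet normal 0.496 0.861 0.115
outer loop
vertex -1.623 4.124 -3.127
vertex -1.02 3.945 -4.392
vertex -1.934 4.376 -3.673
endloop
endfacet
facet normal -0.737 0.347 0.580
outer loop
vertex -1.623 4.124 -3.127
vertex -1.934 4.376 -3.673
vertex -2.127 3.645 -3.481
endloop
endfacet
facet normal 0.737 -0.348 -0.579
outer loop
vertex -1.02 3.945 -4.392
vertex -1.213 3.215 -4.199
vertex -1.476 3.647 -4.793
endloop
endfacet
facet normal -0.049 0.828 -0.559
outer loop
vertex -1.02 3.945 -4.392
vertex -1.476 3.647 -4.793
vertex -1.934 4.376 -3.673
endloop
endfacet
facet normal -0.049 0.828 -0.559
outer loop
vertex -1.934 4.376 -3.673
vertex -1.476 3.647 -4.793
vertex -2.39 4.078 -4.074
endloop
endfacet
facet normal -0.737 0.347 0.580
outer loop
vertex -1.934 4.376 -3.673
vertex -2.39 4.078 -4.074
vertex -2.127 3.645 -3.481
endloop
endfacet
facet normal 0.737 -0.348 -0.579
outer loop
vertex -1.476 3.647 -4.793
vertex -1.213 3.215 -4.199
vertex -1.734 3.023 -4.747
endloop
endfacet
facet normal -0.558 0.171 -0.812
outer loop
vertex -1.476 3.647 -4.793
vertex -1.734 3.023 -4.747
vertex -2.39 4.078 -4.074
endloop
endfacet
facet normal -0.557 0.172 -0.812
outer loop
vertex -2.39 4.078 -4.074
vertex -1.734 3.023 -4.747
vertex -2.648 3.454 -4.029
endloop
endfacet
facet normal -0.737 0.347 0.580
outer loop
vertex -2.39 4.078 -4.074
vertex -2.648 3.454 -4.029
vertex -2.127 3.645 -3.481
endloop
endfacet
facet normal 0.737 -0.347 -0.579
outer loop
vertex -1.734 3.023 -4.747
vertex -1.213 3.215 -4.199
vertex -1.6 2.543 -4.289
endloop
endfacet
facet normal -0.646 -0.614 -0.454
outer loop
vertex -1.734 3.023 -4.747
vertex -1.6 2.543 -4.289
vertex -2.648 3.454 -4.029
endloop
endfacet
facet normal -0.646 -0.614 -0.453
outer loop
vertex -2.648 3.454 -4.029
vertex -1.6 2.543 -4.289
vertex -2.514 2.974 -3.57
endloop
endfacet
facet normal -0.737 0.348 0.579
outer loop
vertex -2.648 3.454 -4.029
vertex -2.514 2.974 -3.57
vertex -2.127 3.645 -3.481
endloop
endfacet
facet normal 0.737 -0.347 -0.580
outer loop
vertex -1.6 2.543 -4.289
vertex -1.213 3.215 -4.199
vertex -1.174 2.569 -3.763
endloop
endfacet
facet normal -0.248 -0.937 0.247
outer loop
vertex -1.6 2.543 -4.289
vertex -1.174 2.569 -3.763
vertex -2.514 2.974 -3.57
endloop
endfacet
facet normal -0.248 -0.937 0.247
outer loop
vertex -2.514 2.974 -3.57
vertex -1.174 2.569 -3.763
vertex -2.089 3.0 -3.045
endloop
endfacet
facet normal -0.737 0.348 0.579
outer loop
vertex -2.514 2.974 -3.57
vertex -2.089 3.0 -3.045
vertex -2.127 3.645 -3.481
endloop
endfacet
facet normal 0.737 -0.347 -0.580
outer loop
vertex -1.174 2.569 -3.763
vertex -1.213 3.215 -4.199
vertex -0.778 3.081 -3.566
endloop
endfacet
facet normal 0.337 -0.554 0.762
outer loop
vertex -1.174 2.569 -3.763
vertex -0.778 3.081 -3.566
vertex -2.089 3.0 -3.045
endloop
endfacet
facet normal 0.337 -0.555 0.761
outer loop
vertex -2.089 3.0 -3.045
vertex -0.778 3.081 -3.566
vertex -1.692 3.512 -2.847
endloop
endfacet
facet normal -0.737 0.348 0.579
outer loop
vertex -2.089 3.0 -3.045
vertex -1.692 3.512 -2.847
vertex -2.127 3.645 -3.481
endloop
endfacet

endsolid


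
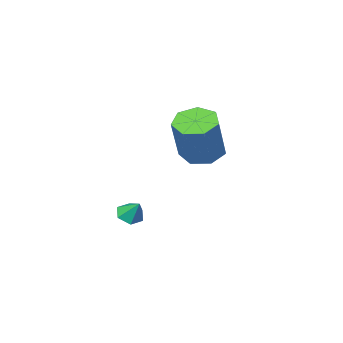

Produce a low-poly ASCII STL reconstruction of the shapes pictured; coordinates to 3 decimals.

solid 
facet normal -0.356 -0.255 -0.899
outer loop
vertex -0.908 1.784 2.562
vertex -1.695 1.51 2.952
vertex -1.475 2.343 2.628
endloop
endfacet
facet normal 0.608 0.667 -0.430
outer loop
vertex -0.908 1.784 2.562
vertex -1.475 2.343 2.628
vertex -0.158 2.324 4.459
endloop
endfacet
facet normal 0.608 0.668 -0.430
outer loop
vertex -0.158 2.324 4.459
vertex -1.475 2.343 2.628
vertex -0.725 2.882 4.524
endloop
endfacet
facet normal 0.355 0.256 0.899
outer loop
vertex -0.158 2.324 4.459
vertex -0.725 2.882 4.524
vertex -0.945 2.05 4.848
endloop
endfacet
facet normal -0.355 -0.256 -0.899
outer loop
vertex -1.475 2.343 2.628
vertex -1.695 1.51 2.952
vertex -2.208 2.274 2.937
endloop
endfacet
facet normal -0.177 0.963 -0.204
outer loop
vertex -1.475 2.343 2.628
vertex -2.208 2.274 2.937
vertex -0.725 2.882 4.524
endloop
endfacet
facet normal -0.176 0.963 -0.204
outer loop
vertex -0.725 2.882 4.524
vertex -2.208 2.274 2.937
vertex -1.457 2.814 4.834
endloop
endfacet
facet normal 0.357 0.256 0.899
outer loop
vertex -0.725 2.882 4.524
vertex -1.457 2.814 4.834
vertex -0.945 2.05 4.848
endloop
endfacet
facet normal -0.355 -0.256 -0.899
outer loop
vertex -2.208 2.274 2.937
vertex -1.695 1.51 2.952
vertex -2.554 1.63 3.257
endloop
endfacet
facet normal -0.828 0.532 0.176
outer loop
vertex -2.208 2.274 2.937
vertex -2.554 1.63 3.257
vertex -1.457 2.814 4.834
endloop
endfacet
facet normal -0.828 0.533 0.175
outer loop
vertex -1.457 2.814 4.834
vertex -2.554 1.63 3.257
vertex -1.804 2.17 5.154
endloop
endfacet
facet normal 0.356 0.255 0.899
outer loop
vertex -1.457 2.814 4.834
vertex -1.804 2.17 5.154
vertex -0.945 2.05 4.848
endloop
endfacet
facet normal -0.355 -0.255 -0.899
outer loop
vertex -2.554 1.63 3.257
vertex -1.695 1.51 2.952
vertex -2.254 0.896 3.347
endloop
endfacet
facet normal -0.856 -0.298 0.423
outer loop
vertex -2.554 1.63 3.257
vertex -2.254 0.896 3.347
vertex -1.804 2.17 5.154
endloop
endfacet
facet normal -0.856 -0.298 0.423
outer loop
vertex -1.804 2.17 5.154
vertex -2.254 0.896 3.347
vertex -1.504 1.436 5.244
endloop
endfacet
facet normal 0.356 0.256 0.899
outer loop
vertex -1.804 2.17 5.154
vertex -1.504 1.436 5.244
vertex -0.945 2.05 4.848
endloop
endfacet
facet normal -0.355 -0.256 -0.899
outer loop
vertex -2.254 0.896 3.347
vertex -1.695 1.51 2.952
vertex -1.533 0.624 3.14
endloop
endfacet
facet normal -0.240 -0.905 0.352
outer loop
vertex -2.254 0.896 3.347
vertex -1.533 0.624 3.14
vertex -1.504 1.436 5.244
endloop
endfacet
facet normal -0.240 -0.905 0.352
outer loop
vertex -1.504 1.436 5.244
vertex -1.533 0.624 3.14
vertex -0.783 1.164 5.036
endloop
endfacet
facet normal 0.356 0.256 0.899
outer loop
vertex -1.504 1.436 5.244
vertex -0.783 1.164 5.036
vertex -0.945 2.05 4.848
endloop
endfacet
facet normal -0.356 -0.256 -0.899
outer loop
vertex -1.533 0.624 3.14
vertex -1.695 1.51 2.952
vertex -0.934 1.019 2.79
endloop
endfacet
facet normal 0.557 -0.830 0.016
outer loop
vertex -1.533 0.624 3.14
vertex -0.934 1.019 2.79
vertex -0.783 1.164 5.036
endloop
endfacet
facet normal 0.557 -0.830 0.016
outer loop
vertex -0.783 1.164 5.036
vertex -0.934 1.019 2.79
vertex -0.184 1.559 4.687
endloop
endfacet
facet normal 0.355 0.256 0.899
outer loop
vertex -0.783 1.164 5.036
vertex -0.184 1.559 4.687
vertex -0.945 2.05 4.848
endloop
endfacet
facet normal -0.356 -0.256 -0.899
outer loop
vertex -0.934 1.019 2.79
vertex -1.695 1.51 2.952
vertex -0.908 1.784 2.562
endloop
endfacet
facet normal 0.934 -0.131 -0.332
outer loop
vertex -0.934 1.019 2.79
vertex -0.908 1.784 2.562
vertex -0.184 1.559 4.687
endloop
endfacet
facet normal 0.934 -0.131 -0.332
outer loop
vertex -0.184 1.559 4.687
vertex -0.908 1.784 2.562
vertex -0.158 2.324 4.459
endloop
endfacet
facet normal 0.355 0.256 0.899
outer loop
vertex -0.184 1.559 4.687
vertex -0.158 2.324 4.459
vertex -0.945 2.05 4.848
endloop
endfacet
facet normal 0.001 -0.629 -0.777
outer loop
vertex 0.457 -1.097 -0.443
vertex 0.121 -0.711 -0.756
vertex 0.719 -0.677 -0.783
endloop
endfacet
facet normal 0.801 -0.015 0.598
outer loop
vertex 0.457 -1.097 -0.443
vertex 0.719 -0.677 -0.783
vertex 0.119 -0.069 0.036
endloop
endfacet
facet normal 0.001 -0.629 -0.777
outer loop
vertex 0.719 -0.677 -0.783
vertex 0.121 -0.711 -0.756
vertex 0.383 -0.291 -1.096
endloop
endfacet
facet normal 0.737 0.674 0.040
outer loop
vertex 0.719 -0.677 -0.783
vertex 0.383 -0.291 -1.096
vertex 0.119 -0.069 0.036
endloop
endfacet
facet normal 0.001 -0.629 -0.777
outer loop
vertex 0.383 -0.291 -1.096
vertex 0.121 -0.711 -0.756
vertex -0.216 -0.325 -1.069
endloop
endfacet
facet normal -0.065 0.976 -0.207
outer loop
vertex 0.383 -0.291 -1.096
vertex -0.216 -0.325 -1.069
vertex 0.119 -0.069 0.036
endloop
endfacet
facet normal 0.002 -0.629 -0.778
outer loop
vertex -0.216 -0.325 -1.069
vertex 0.121 -0.711 -0.756
vertex -0.478 -0.745 -0.73
endloop
endfacet
facet normal -0.802 0.587 0.107
outer loop
vertex -0.216 -0.325 -1.069
vertex -0.478 -0.745 -0.73
vertex 0.119 -0.069 0.036
endloop
endfacet
facet normal 0.002 -0.629 -0.778
outer loop
vertex -0.478 -0.745 -0.73
vertex 0.121 -0.711 -0.756
vertex -0.141 -1.131 -0.417
endloop
endfacet
facet normal -0.738 -0.104 0.667
outer loop
vertex -0.478 -0.745 -0.73
vertex -0.141 -1.131 -0.417
vertex 0.119 -0.069 0.036
endloop
endfacet
facet normal 0.002 -0.629 -0.778
outer loop
vertex -0.141 -1.131 -0.417
vertex 0.121 -0.711 -0.756
vertex 0.457 -1.097 -0.443
endloop
endfacet
facet normal 0.063 -0.405 0.912
outer loop
vertex -0.141 -1.131 -0.417
vertex 0.457 -1.097 -0.443
vertex 0.119 -0.069 0.036
endloop
endfacet

endsolid


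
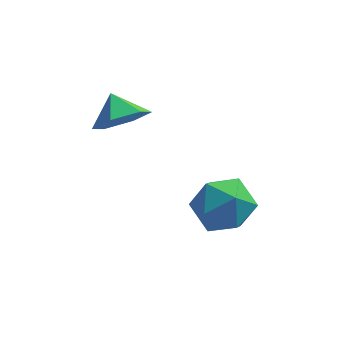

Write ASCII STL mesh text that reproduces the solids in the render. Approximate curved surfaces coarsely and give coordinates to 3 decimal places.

solid 
facet normal 0.380 -0.727 -0.572
outer loop
vertex -1.581 3.258 0.73
vertex -2.525 2.83 0.647
vertex -2.213 3.539 -0.047
endloop
endfacet
facet normal 0.308 0.947 0.092
outer loop
vertex -1.581 3.258 0.73
vertex -2.213 3.539 -0.047
vertex -2.955 3.65 1.293
endloop
endfacet
facet normal 0.380 -0.727 -0.572
outer loop
vertex -2.213 3.539 -0.047
vertex -2.525 2.83 0.647
vertex -3.157 3.111 -0.13
endloop
endfacet
facet normal -0.376 0.883 -0.281
outer loop
vertex -2.213 3.539 -0.047
vertex -3.157 3.111 -0.13
vertex -2.955 3.65 1.293
endloop
endfacet
facet normal 0.381 -0.726 -0.572
outer loop
vertex -3.157 3.111 -0.13
vertex -2.525 2.83 0.647
vertex -3.469 2.401 0.563
endloop
endfacet
facet normal -0.921 0.389 -0.016
outer loop
vertex -3.157 3.111 -0.13
vertex -3.469 2.401 0.563
vertex -2.955 3.65 1.293
endloop
endfacet
facet normal 0.381 -0.726 -0.572
outer loop
vertex -3.469 2.401 0.563
vertex -2.525 2.83 0.647
vertex -2.837 2.12 1.34
endloop
endfacet
facet normal -0.782 -0.041 0.621
outer loop
vertex -3.469 2.401 0.563
vertex -2.837 2.12 1.34
vertex -2.955 3.65 1.293
endloop
endfacet
facet normal 0.380 -0.726 -0.573
outer loop
vertex -2.837 2.12 1.34
vertex -2.525 2.83 0.647
vertex -1.893 2.548 1.423
endloop
endfacet
facet normal -0.098 0.023 0.995
outer loop
vertex -2.837 2.12 1.34
vertex -1.893 2.548 1.423
vertex -2.955 3.65 1.293
endloop
endfacet
facet normal 0.380 -0.726 -0.573
outer loop
vertex -1.893 2.548 1.423
vertex -2.525 2.83 0.647
vertex -1.581 3.258 0.73
endloop
endfacet
facet normal 0.447 0.517 0.730
outer loop
vertex -1.893 2.548 1.423
vertex -1.581 3.258 0.73
vertex -2.955 3.65 1.293
endloop
endfacet
facet normal -0.806 0.466 0.365
outer loop
vertex 0.366 3.16 -2.981
vertex -0.304 2.179 -3.207
vertex 0.25 2.3 -2.139
endloop
endfacet
facet normal -0.209 0.698 0.684
outer loop
vertex 0.366 3.16 -2.981
vertex 0.25 2.3 -2.139
vertex 1.327 2.814 -2.334
endloop
endfacet
facet normal 0.223 0.958 0.181
outer loop
vertex 0.366 3.16 -2.981
vertex 1.327 2.814 -2.334
vertex 1.438 3.012 -3.521
endloop
endfacet
facet normal -0.104 0.887 -0.450
outer loop
vertex 0.366 3.16 -2.981
vertex 1.438 3.012 -3.521
vertex 0.429 2.62 -4.061
endloop
endfacet
facet normal -0.741 0.583 -0.335
outer loop
vertex 0.366 3.16 -2.981
vertex 0.429 2.62 -4.061
vertex -0.304 2.179 -3.207
endloop
endfacet
facet normal 0.113 0.137 0.984
outer loop
vertex 1.327 2.814 -2.334
vertex 0.25 2.3 -2.139
vertex 1.251 1.62 -2.159
endloop
endfacet
facet normal -0.851 -0.238 0.468
outer loop
vertex 0.25 2.3 -2.139
vertex -0.304 2.179 -3.207
vertex 0.242 1.228 -2.699
endloop
endfacet
facet normal -0.745 -0.050 -0.665
outer loop
vertex -0.304 2.179 -3.207
vertex 0.429 2.62 -4.061
vertex 0.353 1.426 -3.886
endloop
endfacet
facet normal 0.284 0.442 -0.851
outer loop
vertex 0.429 2.62 -4.061
vertex 1.438 3.012 -3.521
vertex 1.43 1.94 -4.081
endloop
endfacet
facet normal 0.813 0.557 0.169
outer loop
vertex 1.438 3.012 -3.521
vertex 1.327 2.814 -2.334
vertex 1.984 2.061 -3.013
endloop
endfacet
facet normal 0.104 -0.887 0.450
outer loop
vertex 1.314 1.08 -3.239
vertex 1.251 1.62 -2.159
vertex 0.242 1.228 -2.699
endloop
endfacet
facet normal -0.223 -0.958 -0.181
outer loop
vertex 1.314 1.08 -3.239
vertex 0.242 1.228 -2.699
vertex 0.353 1.426 -3.886
endloop
endfacet
facet normal 0.209 -0.698 -0.684
outer loop
vertex 1.314 1.08 -3.239
vertex 0.353 1.426 -3.886
vertex 1.43 1.94 -4.081
endloop
endfacet
facet normal 0.806 -0.466 -0.365
outer loop
vertex 1.314 1.08 -3.239
vertex 1.43 1.94 -4.081
vertex 1.984 2.061 -3.013
endloop
endfacet
facet normal 0.741 -0.583 0.335
outer loop
vertex 1.314 1.08 -3.239
vertex 1.984 2.061 -3.013
vertex 1.251 1.62 -2.159
endloop
endfacet
facet normal -0.284 -0.442 0.851
outer loop
vertex 0.242 1.228 -2.699
vertex 1.251 1.62 -2.159
vertex 0.25 2.3 -2.139
endloop
endfacet
facet normal -0.813 -0.557 -0.169
outer loop
vertex 0.353 1.426 -3.886
vertex 0.242 1.228 -2.699
vertex -0.304 2.179 -3.207
endloop
endfacet
facet normal -0.113 -0.137 -0.984
outer loop
vertex 1.43 1.94 -4.081
vertex 0.353 1.426 -3.886
vertex 0.429 2.62 -4.061
endloop
endfacet
facet normal 0.851 0.238 -0.468
outer loop
vertex 1.984 2.061 -3.013
vertex 1.43 1.94 -4.081
vertex 1.438 3.012 -3.521
endloop
endfacet
facet normal 0.745 0.050 0.665
outer loop
vertex 1.251 1.62 -2.159
vertex 1.984 2.061 -3.013
vertex 1.327 2.814 -2.334
endloop
endfacet

endsolid
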